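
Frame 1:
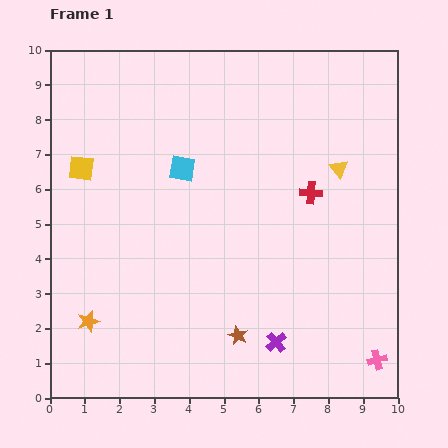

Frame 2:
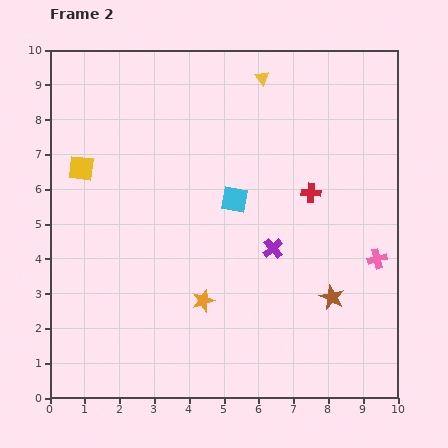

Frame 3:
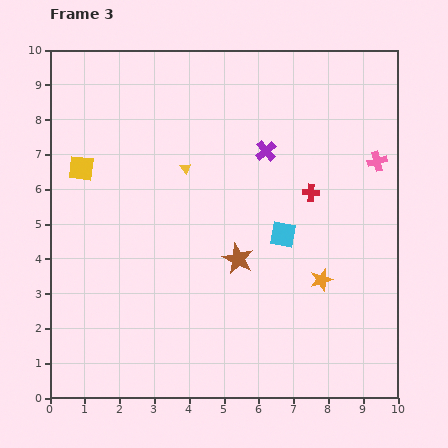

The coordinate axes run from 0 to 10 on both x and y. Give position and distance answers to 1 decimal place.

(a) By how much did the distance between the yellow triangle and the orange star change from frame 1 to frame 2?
-1.8

Distance in frame 1: 8.4. Distance in frame 2: 6.6.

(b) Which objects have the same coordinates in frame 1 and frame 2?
the yellow square, the red cross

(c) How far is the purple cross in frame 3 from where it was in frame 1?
5.5

The purple cross moved from (6.5, 1.6) to (6.2, 7.1), a distance of √(0.3² + 5.5²) ≈ 5.5.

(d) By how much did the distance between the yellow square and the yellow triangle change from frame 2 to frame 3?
-2.8

Distance in frame 2: 5.8. Distance in frame 3: 3.0.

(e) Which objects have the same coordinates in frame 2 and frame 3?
the yellow square, the red cross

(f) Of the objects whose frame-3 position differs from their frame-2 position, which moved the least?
the cyan square

(moved 1.7)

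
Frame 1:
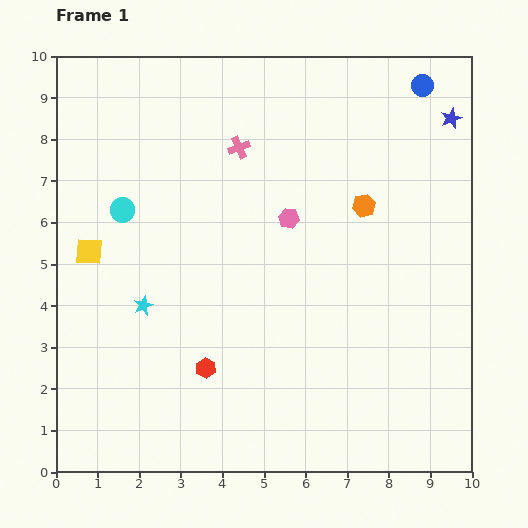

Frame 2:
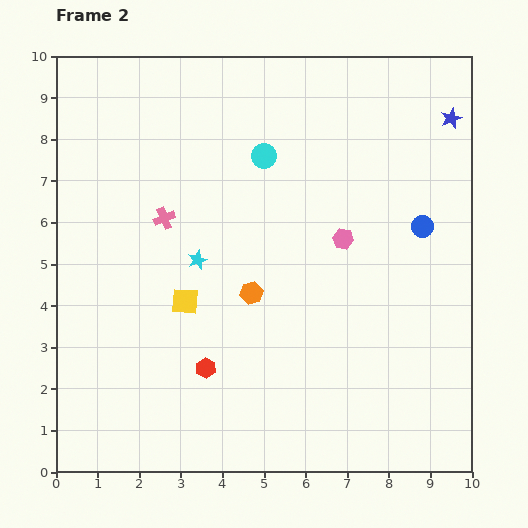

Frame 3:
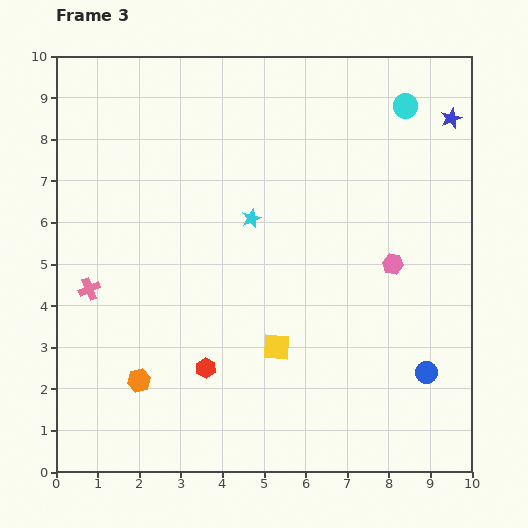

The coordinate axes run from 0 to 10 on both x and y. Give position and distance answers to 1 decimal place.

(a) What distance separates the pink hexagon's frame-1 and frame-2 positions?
1.4

The pink hexagon moved from (5.6, 6.1) to (6.9, 5.6), a distance of √(1.3² + 0.5²) ≈ 1.4.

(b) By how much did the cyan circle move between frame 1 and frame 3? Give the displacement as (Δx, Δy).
(6.8, 2.5)

The cyan circle was at (1.6, 6.3) in frame 1 and (8.4, 8.8) in frame 3.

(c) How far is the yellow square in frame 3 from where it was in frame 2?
2.5

The yellow square moved from (3.1, 4.1) to (5.3, 3.0), a distance of √(2.2² + 1.1²) ≈ 2.5.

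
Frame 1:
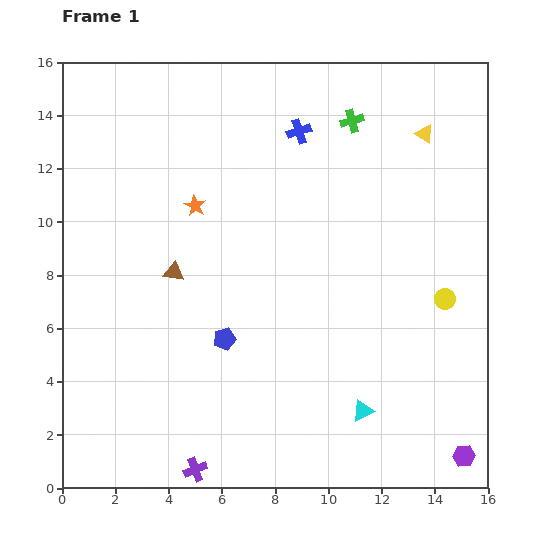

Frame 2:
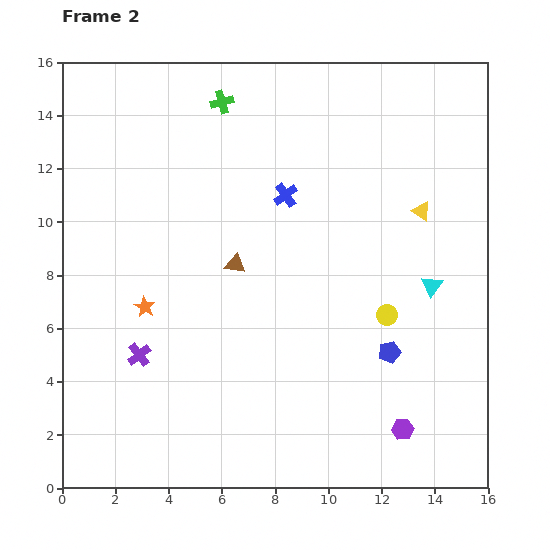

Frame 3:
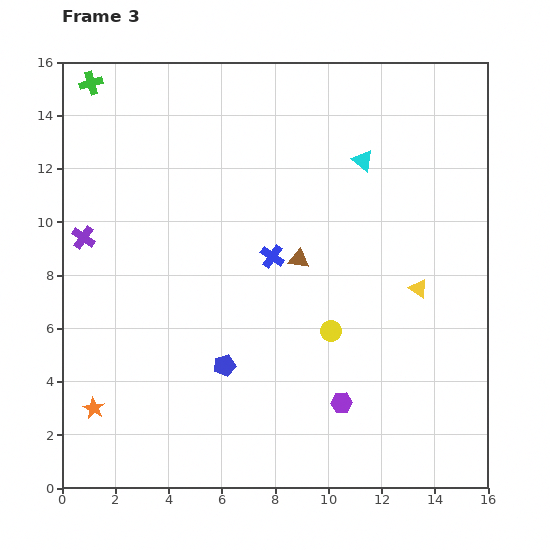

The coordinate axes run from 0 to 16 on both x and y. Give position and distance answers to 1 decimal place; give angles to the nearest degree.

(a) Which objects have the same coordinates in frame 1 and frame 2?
none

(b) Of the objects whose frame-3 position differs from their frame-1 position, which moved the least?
the blue pentagon

(moved 1.0)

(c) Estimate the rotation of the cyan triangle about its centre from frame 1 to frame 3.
54° counter-clockwise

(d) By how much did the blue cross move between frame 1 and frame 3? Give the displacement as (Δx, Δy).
(-1.0, -4.7)

The blue cross was at (8.9, 13.4) in frame 1 and (7.9, 8.7) in frame 3.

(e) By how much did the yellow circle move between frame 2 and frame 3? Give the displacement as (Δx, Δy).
(-2.1, -0.6)

The yellow circle was at (12.2, 6.5) in frame 2 and (10.1, 5.9) in frame 3.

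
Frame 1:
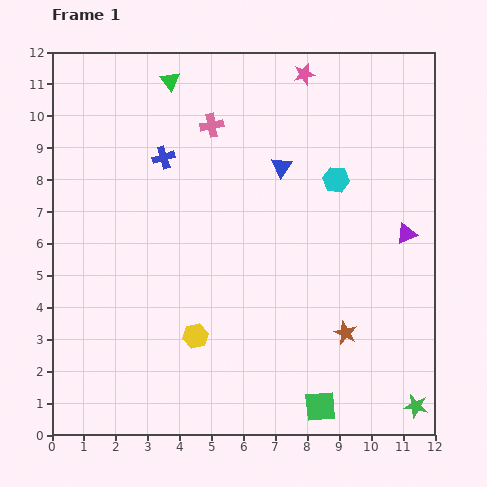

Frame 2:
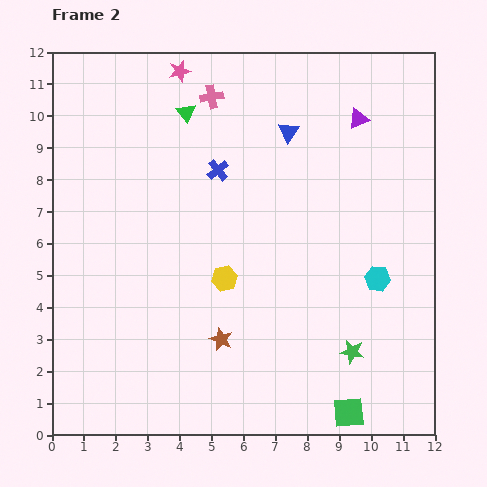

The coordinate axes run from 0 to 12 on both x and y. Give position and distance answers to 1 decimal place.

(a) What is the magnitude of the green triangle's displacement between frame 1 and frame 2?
1.1

The green triangle moved from (3.7, 11.1) to (4.2, 10.1), a distance of √(0.5² + 1.0²) ≈ 1.1.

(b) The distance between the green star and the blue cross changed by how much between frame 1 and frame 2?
-4.0

Distance in frame 1: 11.1. Distance in frame 2: 7.1.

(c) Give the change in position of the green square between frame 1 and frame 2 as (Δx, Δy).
(0.9, -0.2)

The green square was at (8.4, 0.9) in frame 1 and (9.3, 0.7) in frame 2.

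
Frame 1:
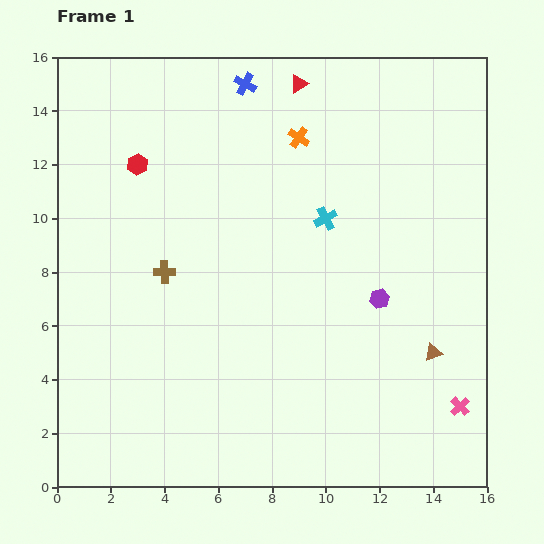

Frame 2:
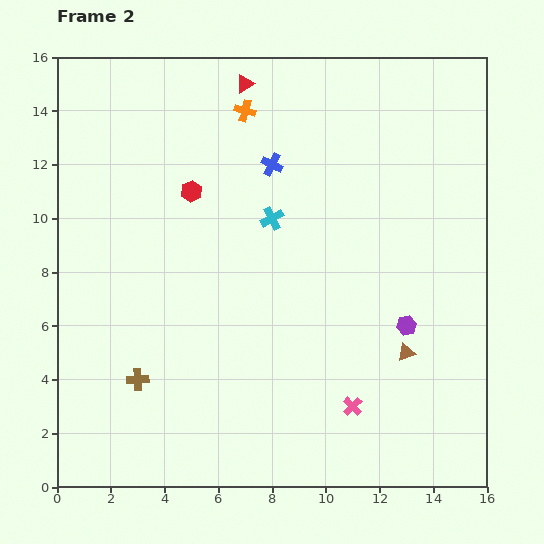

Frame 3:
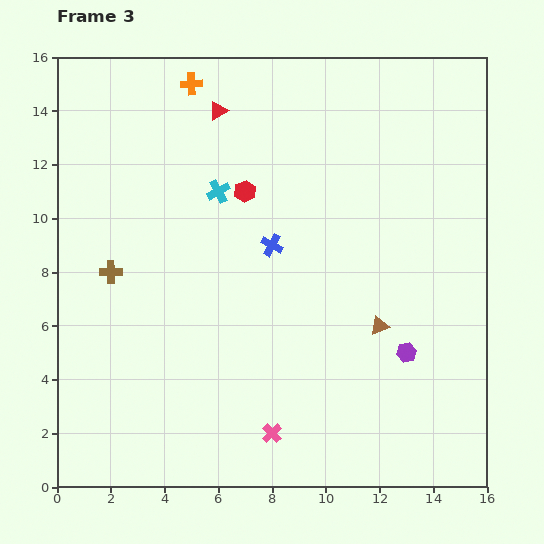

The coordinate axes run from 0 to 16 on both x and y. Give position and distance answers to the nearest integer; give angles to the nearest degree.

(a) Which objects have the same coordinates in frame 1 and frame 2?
none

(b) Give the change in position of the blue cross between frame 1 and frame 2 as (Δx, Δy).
(1, -3)

The blue cross was at (7, 15) in frame 1 and (8, 12) in frame 2.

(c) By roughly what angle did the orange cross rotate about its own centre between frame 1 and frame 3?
37° counter-clockwise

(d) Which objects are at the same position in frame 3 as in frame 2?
none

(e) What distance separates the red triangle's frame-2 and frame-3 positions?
1

The red triangle moved from (7, 15) to (6, 14), a distance of √(1² + 1²) ≈ 1.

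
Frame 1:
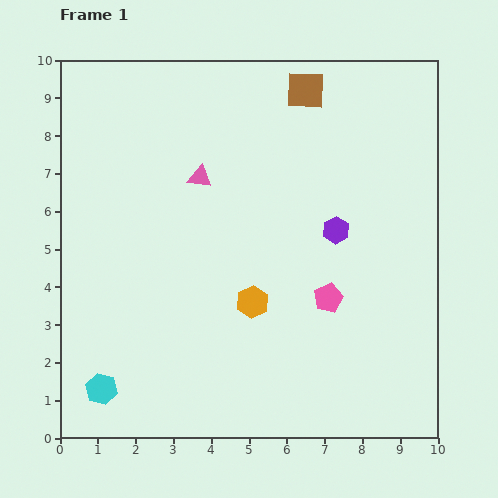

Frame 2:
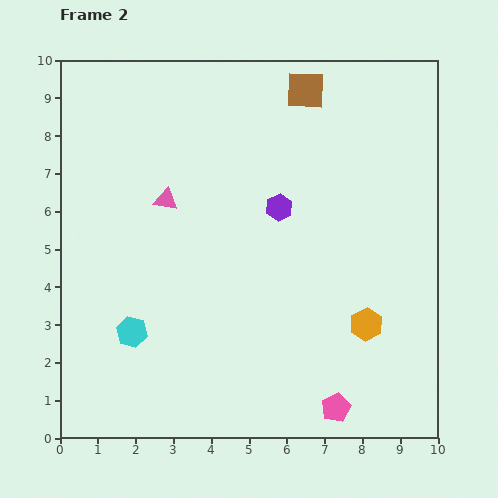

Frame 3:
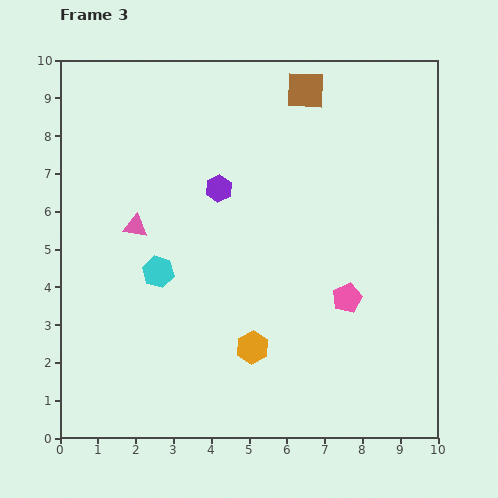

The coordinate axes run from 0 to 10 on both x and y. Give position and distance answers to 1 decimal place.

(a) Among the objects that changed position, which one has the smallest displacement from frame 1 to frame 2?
the pink triangle

(moved 1.1)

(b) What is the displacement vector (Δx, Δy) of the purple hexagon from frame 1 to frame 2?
(-1.5, 0.6)

The purple hexagon was at (7.3, 5.5) in frame 1 and (5.8, 6.1) in frame 2.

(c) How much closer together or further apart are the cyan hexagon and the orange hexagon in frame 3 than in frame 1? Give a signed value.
-1.4

Distance in frame 1: 4.6. Distance in frame 3: 3.2.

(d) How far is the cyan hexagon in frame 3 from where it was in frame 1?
3.4

The cyan hexagon moved from (1.1, 1.3) to (2.6, 4.4), a distance of √(1.5² + 3.1²) ≈ 3.4.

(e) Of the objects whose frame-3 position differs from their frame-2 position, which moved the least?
the pink triangle

(moved 1.1)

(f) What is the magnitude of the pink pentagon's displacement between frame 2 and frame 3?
2.9

The pink pentagon moved from (7.3, 0.8) to (7.6, 3.7), a distance of √(0.3² + 2.9²) ≈ 2.9.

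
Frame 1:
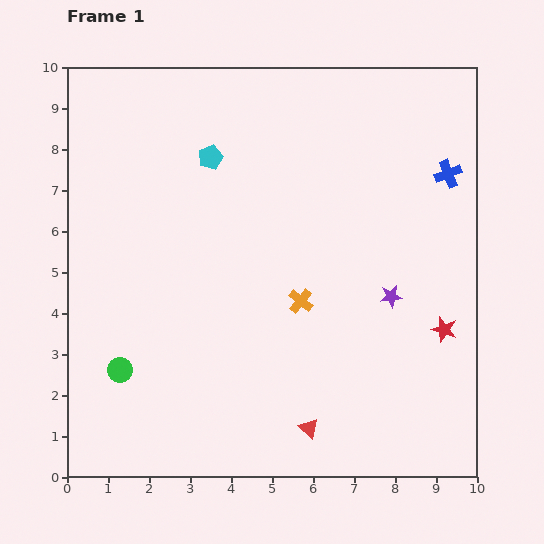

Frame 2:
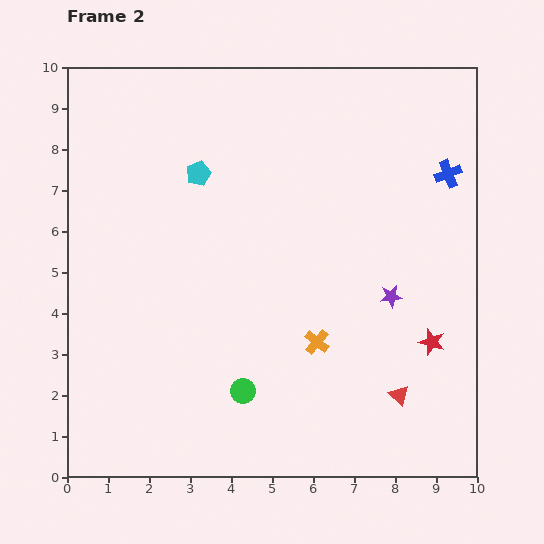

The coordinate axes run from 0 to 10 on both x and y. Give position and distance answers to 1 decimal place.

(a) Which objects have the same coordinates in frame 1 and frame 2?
the blue cross, the purple star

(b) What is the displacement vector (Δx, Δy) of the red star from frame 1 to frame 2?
(-0.3, -0.3)

The red star was at (9.2, 3.6) in frame 1 and (8.9, 3.3) in frame 2.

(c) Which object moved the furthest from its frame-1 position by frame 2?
the green circle

(moved 3.0; next 2.3)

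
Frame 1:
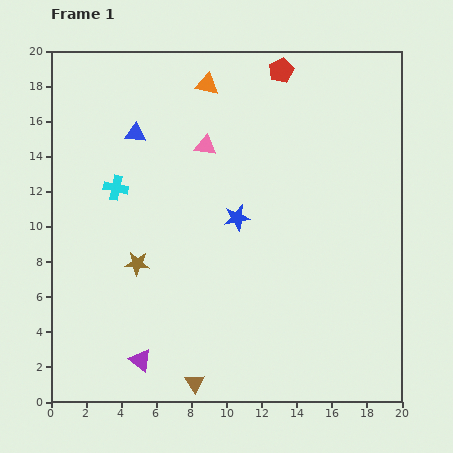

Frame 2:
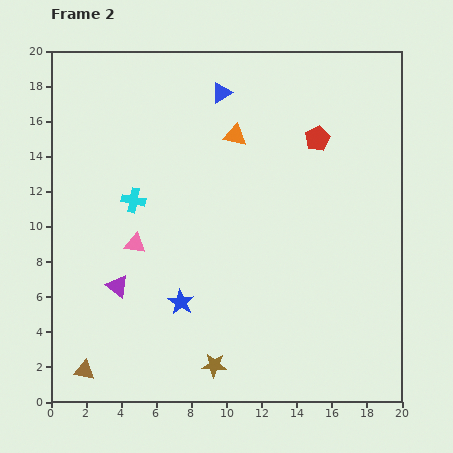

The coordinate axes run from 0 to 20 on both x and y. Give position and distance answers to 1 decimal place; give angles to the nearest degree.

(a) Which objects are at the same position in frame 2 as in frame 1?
none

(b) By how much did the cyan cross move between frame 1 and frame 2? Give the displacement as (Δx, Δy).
(1.0, -0.7)

The cyan cross was at (3.7, 12.2) in frame 1 and (4.7, 11.5) in frame 2.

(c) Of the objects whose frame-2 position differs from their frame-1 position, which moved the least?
the cyan cross

(moved 1.2)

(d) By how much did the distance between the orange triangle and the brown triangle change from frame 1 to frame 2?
-1.1

Distance in frame 1: 17.0. Distance in frame 2: 15.9.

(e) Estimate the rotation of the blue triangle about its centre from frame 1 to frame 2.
35° counter-clockwise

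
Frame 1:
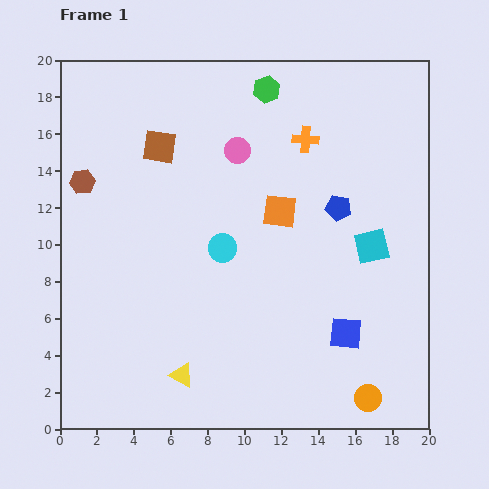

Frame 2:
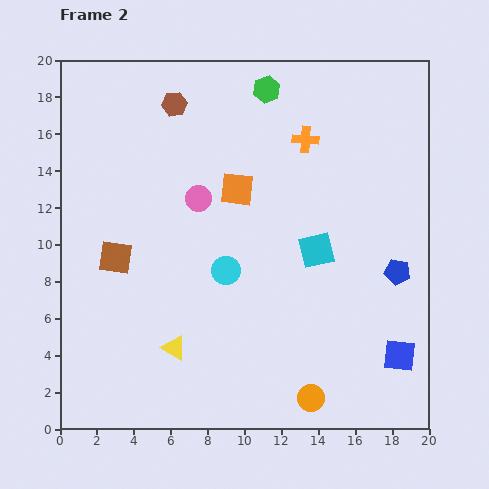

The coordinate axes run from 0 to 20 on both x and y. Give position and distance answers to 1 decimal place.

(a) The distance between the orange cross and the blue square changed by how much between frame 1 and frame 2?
+2.1

Distance in frame 1: 10.7. Distance in frame 2: 12.8.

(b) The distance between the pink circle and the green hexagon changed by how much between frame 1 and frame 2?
+3.3

Distance in frame 1: 3.7. Distance in frame 2: 7.0.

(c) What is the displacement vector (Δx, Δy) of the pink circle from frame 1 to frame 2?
(-2.1, -2.6)

The pink circle was at (9.6, 15.1) in frame 1 and (7.5, 12.5) in frame 2.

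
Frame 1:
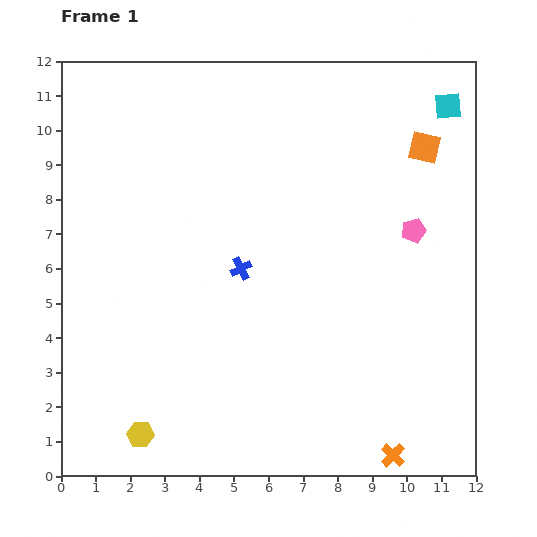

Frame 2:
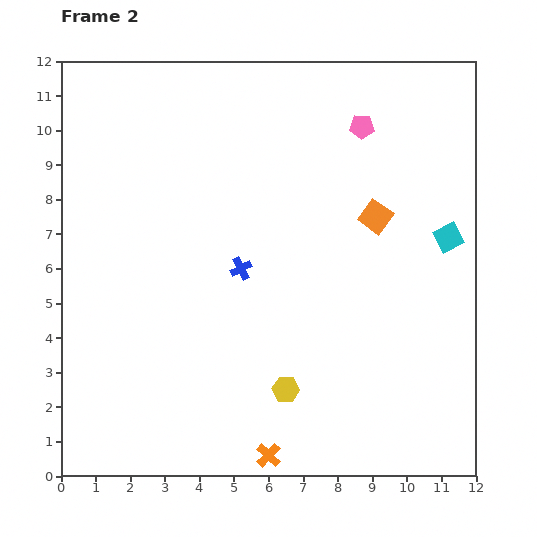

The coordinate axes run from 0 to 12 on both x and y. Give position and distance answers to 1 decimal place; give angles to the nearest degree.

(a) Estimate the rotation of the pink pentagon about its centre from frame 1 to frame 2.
18° clockwise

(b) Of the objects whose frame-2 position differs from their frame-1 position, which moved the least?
the orange square

(moved 2.4)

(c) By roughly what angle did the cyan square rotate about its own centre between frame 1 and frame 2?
23° counter-clockwise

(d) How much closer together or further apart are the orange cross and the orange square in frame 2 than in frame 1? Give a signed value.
-1.3

Distance in frame 1: 8.9. Distance in frame 2: 7.6.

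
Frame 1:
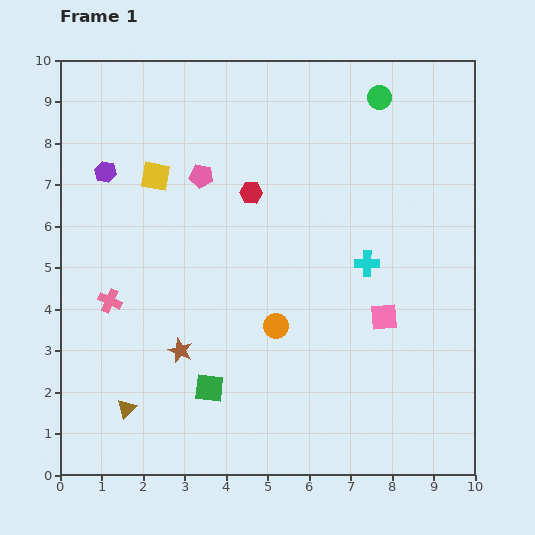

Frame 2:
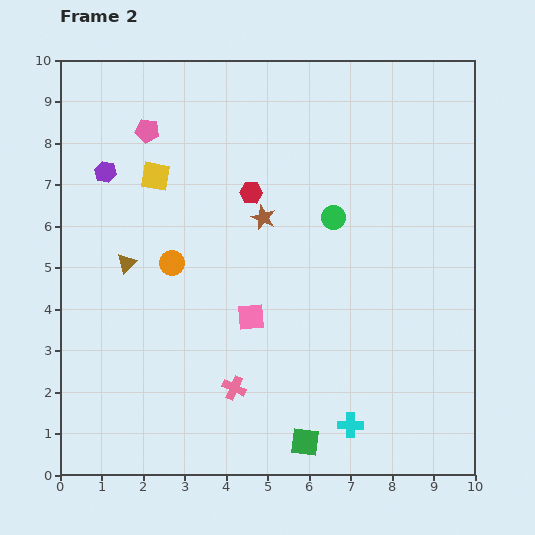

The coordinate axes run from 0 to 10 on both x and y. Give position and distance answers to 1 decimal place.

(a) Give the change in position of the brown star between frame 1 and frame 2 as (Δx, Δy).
(2.0, 3.2)

The brown star was at (2.9, 3.0) in frame 1 and (4.9, 6.2) in frame 2.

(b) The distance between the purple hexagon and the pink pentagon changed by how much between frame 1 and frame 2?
-0.9

Distance in frame 1: 2.3. Distance in frame 2: 1.4.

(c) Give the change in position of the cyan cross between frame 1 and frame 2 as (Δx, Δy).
(-0.4, -3.9)

The cyan cross was at (7.4, 5.1) in frame 1 and (7.0, 1.2) in frame 2.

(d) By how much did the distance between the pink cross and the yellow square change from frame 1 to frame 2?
+2.2

Distance in frame 1: 3.2. Distance in frame 2: 5.4.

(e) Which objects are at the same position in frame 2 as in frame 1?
the yellow square, the red hexagon, the purple hexagon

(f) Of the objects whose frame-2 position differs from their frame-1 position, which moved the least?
the pink pentagon

(moved 1.7)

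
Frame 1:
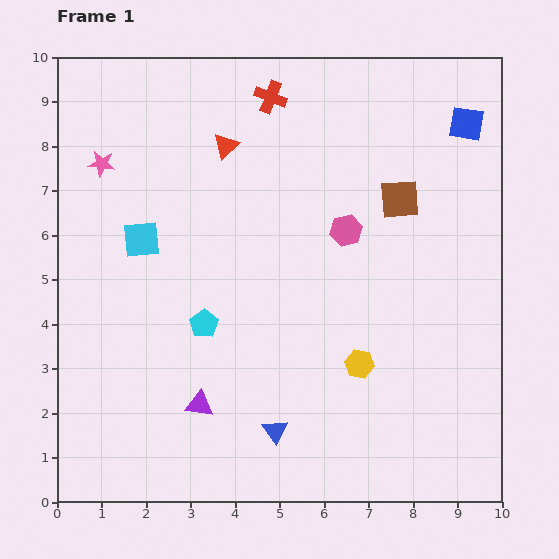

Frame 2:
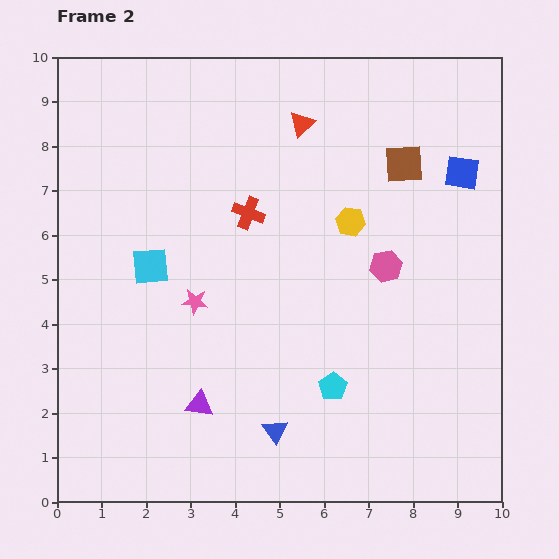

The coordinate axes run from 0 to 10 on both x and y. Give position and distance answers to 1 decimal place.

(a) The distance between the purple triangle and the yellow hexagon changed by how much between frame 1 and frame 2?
+1.6

Distance in frame 1: 3.7. Distance in frame 2: 5.3.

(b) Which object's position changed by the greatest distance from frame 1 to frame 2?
the pink star

(moved 3.7; next 3.2)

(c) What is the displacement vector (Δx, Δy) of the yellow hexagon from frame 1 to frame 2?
(-0.2, 3.2)

The yellow hexagon was at (6.8, 3.1) in frame 1 and (6.6, 6.3) in frame 2.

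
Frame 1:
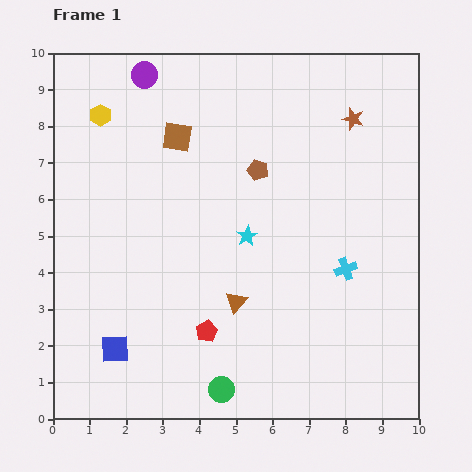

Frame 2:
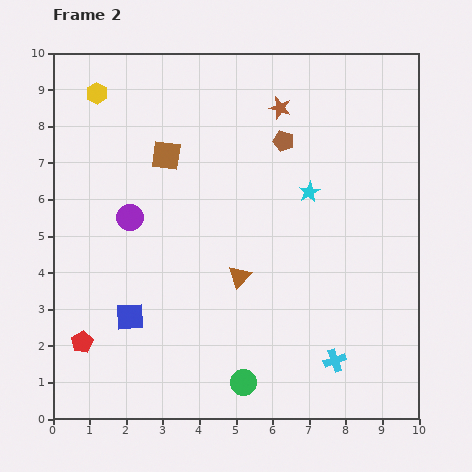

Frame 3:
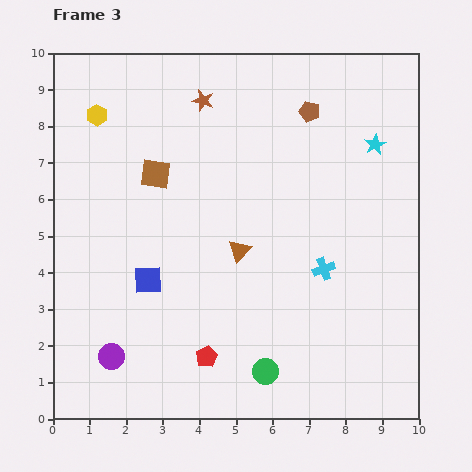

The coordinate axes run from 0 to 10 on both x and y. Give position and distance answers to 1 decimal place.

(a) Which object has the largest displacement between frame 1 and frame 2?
the purple circle

(moved 3.9; next 3.4)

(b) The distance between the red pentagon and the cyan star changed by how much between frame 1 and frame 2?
+4.6

Distance in frame 1: 2.8. Distance in frame 2: 7.4.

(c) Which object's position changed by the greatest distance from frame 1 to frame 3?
the purple circle

(moved 7.8; next 4.3)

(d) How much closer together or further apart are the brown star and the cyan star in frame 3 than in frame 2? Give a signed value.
+2.5

Distance in frame 2: 2.4. Distance in frame 3: 4.9.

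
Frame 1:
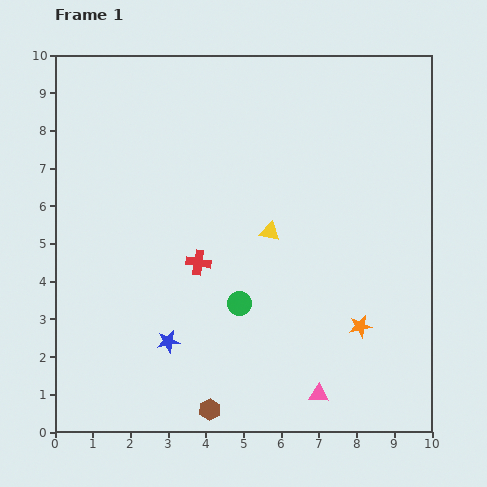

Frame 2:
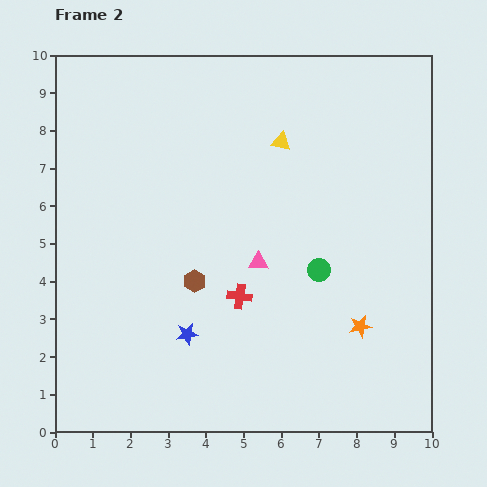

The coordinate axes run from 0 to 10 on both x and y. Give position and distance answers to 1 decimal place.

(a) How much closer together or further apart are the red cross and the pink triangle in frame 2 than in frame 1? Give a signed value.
-3.7

Distance in frame 1: 4.7. Distance in frame 2: 1.0.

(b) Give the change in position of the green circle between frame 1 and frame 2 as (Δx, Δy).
(2.1, 0.9)

The green circle was at (4.9, 3.4) in frame 1 and (7.0, 4.3) in frame 2.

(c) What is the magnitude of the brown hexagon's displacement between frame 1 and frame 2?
3.4

The brown hexagon moved from (4.1, 0.6) to (3.7, 4.0), a distance of √(0.4² + 3.4²) ≈ 3.4.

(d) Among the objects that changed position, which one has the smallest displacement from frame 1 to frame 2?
the blue star

(moved 0.5)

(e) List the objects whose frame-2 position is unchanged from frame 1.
the orange star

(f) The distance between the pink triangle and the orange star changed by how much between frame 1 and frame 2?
+1.1

Distance in frame 1: 2.1. Distance in frame 2: 3.2.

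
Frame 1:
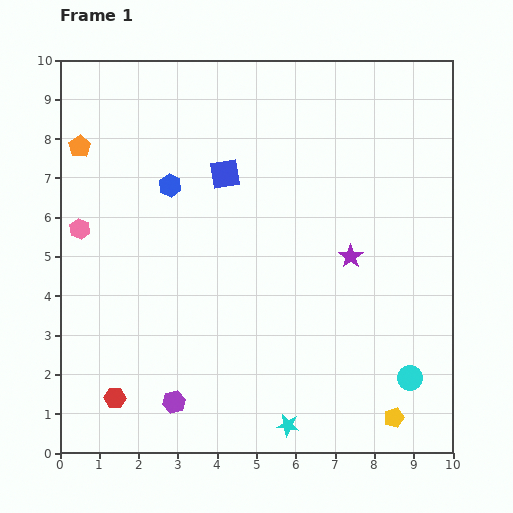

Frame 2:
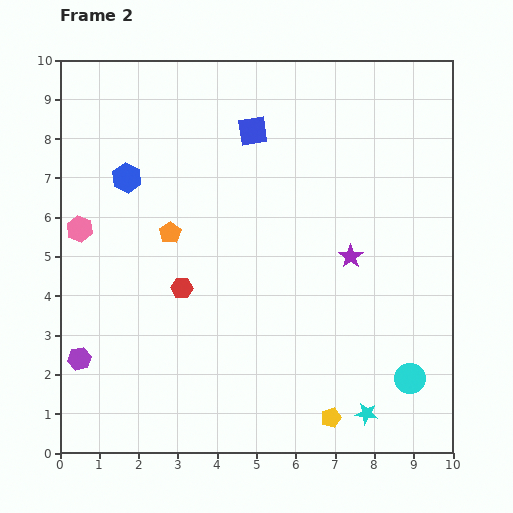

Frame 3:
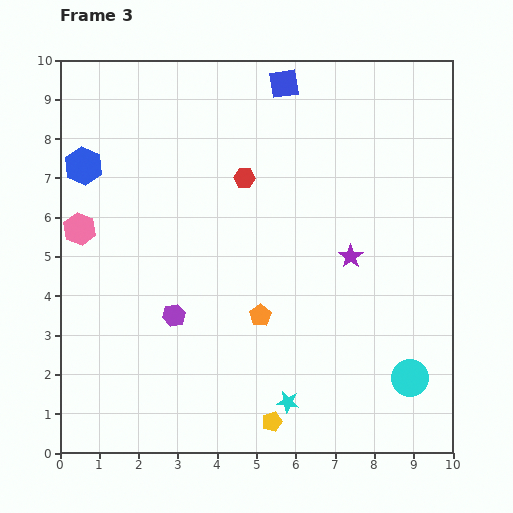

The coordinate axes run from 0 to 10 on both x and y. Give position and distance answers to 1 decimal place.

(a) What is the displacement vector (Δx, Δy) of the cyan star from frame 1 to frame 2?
(2.0, 0.3)

The cyan star was at (5.8, 0.7) in frame 1 and (7.8, 1.0) in frame 2.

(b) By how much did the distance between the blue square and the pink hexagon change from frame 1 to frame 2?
+1.1

Distance in frame 1: 4.0. Distance in frame 2: 5.1.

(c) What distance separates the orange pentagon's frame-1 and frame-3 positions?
6.3

The orange pentagon moved from (0.5, 7.8) to (5.1, 3.5), a distance of √(4.6² + 4.3²) ≈ 6.3.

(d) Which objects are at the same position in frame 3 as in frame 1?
the purple star, the pink hexagon, the cyan circle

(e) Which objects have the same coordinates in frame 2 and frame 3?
the purple star, the pink hexagon, the cyan circle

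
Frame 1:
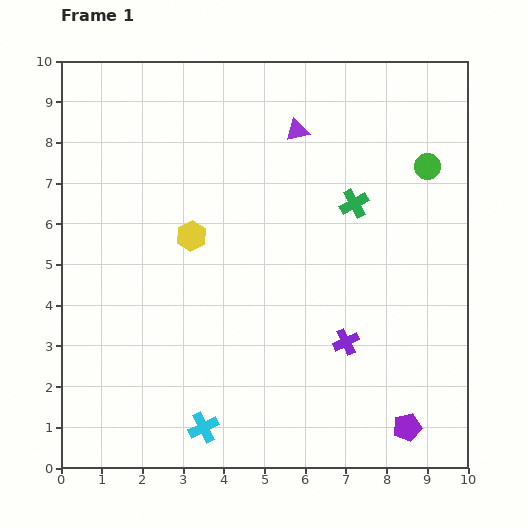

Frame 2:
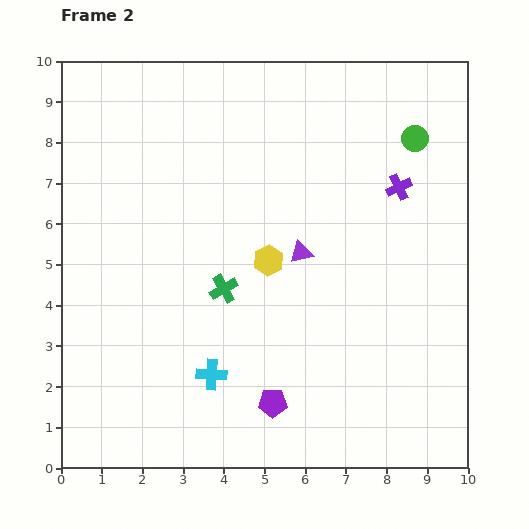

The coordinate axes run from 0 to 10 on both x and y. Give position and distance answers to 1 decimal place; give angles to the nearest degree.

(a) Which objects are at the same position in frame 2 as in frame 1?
none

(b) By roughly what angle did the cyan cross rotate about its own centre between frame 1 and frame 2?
30° clockwise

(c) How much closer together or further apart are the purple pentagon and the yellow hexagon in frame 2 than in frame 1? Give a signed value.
-3.6

Distance in frame 1: 7.1. Distance in frame 2: 3.5.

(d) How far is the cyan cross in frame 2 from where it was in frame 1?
1.3

The cyan cross moved from (3.5, 1.0) to (3.7, 2.3), a distance of √(0.2² + 1.3²) ≈ 1.3.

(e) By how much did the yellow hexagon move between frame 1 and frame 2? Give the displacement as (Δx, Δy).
(1.9, -0.6)

The yellow hexagon was at (3.2, 5.7) in frame 1 and (5.1, 5.1) in frame 2.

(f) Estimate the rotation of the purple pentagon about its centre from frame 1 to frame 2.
15° clockwise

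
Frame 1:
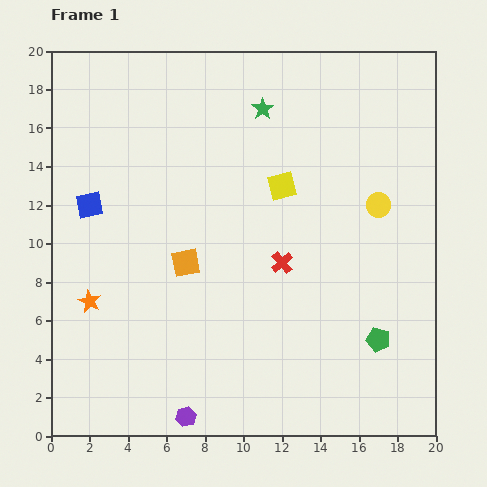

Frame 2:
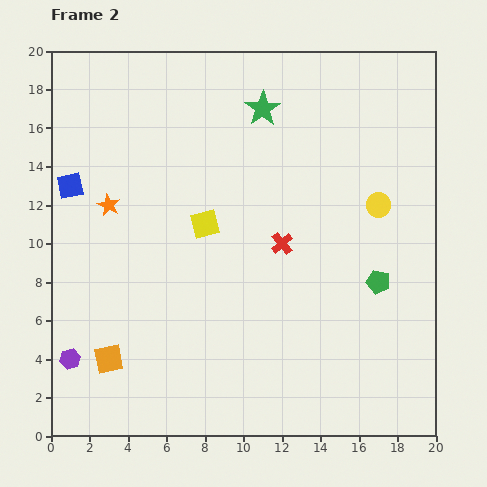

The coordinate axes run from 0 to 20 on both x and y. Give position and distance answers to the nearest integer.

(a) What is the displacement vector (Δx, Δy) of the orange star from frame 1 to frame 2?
(1, 5)

The orange star was at (2, 7) in frame 1 and (3, 12) in frame 2.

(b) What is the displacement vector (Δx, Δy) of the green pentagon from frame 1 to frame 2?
(0, 3)

The green pentagon was at (17, 5) in frame 1 and (17, 8) in frame 2.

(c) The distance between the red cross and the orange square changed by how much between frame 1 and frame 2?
+6

Distance in frame 1: 5. Distance in frame 2: 11.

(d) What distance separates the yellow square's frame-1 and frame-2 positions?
4

The yellow square moved from (12, 13) to (8, 11), a distance of √(4² + 2²) ≈ 4.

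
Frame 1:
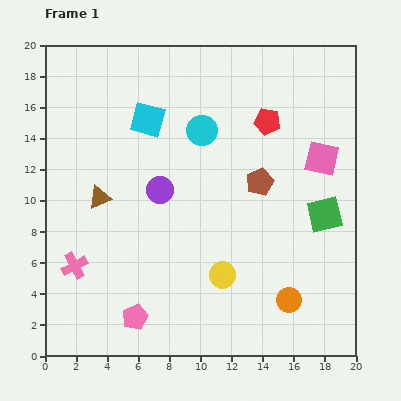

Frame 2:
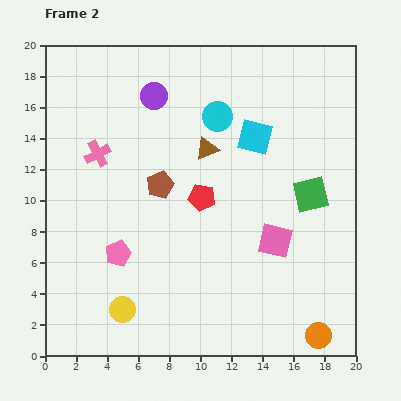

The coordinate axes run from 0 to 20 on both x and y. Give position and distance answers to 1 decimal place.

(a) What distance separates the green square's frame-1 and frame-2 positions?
1.6

The green square moved from (18.0, 9.1) to (17.1, 10.4), a distance of √(0.9² + 1.3²) ≈ 1.6.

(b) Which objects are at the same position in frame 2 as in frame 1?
none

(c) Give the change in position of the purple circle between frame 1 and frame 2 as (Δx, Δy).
(-0.4, 6.0)

The purple circle was at (7.4, 10.7) in frame 1 and (7.0, 16.7) in frame 2.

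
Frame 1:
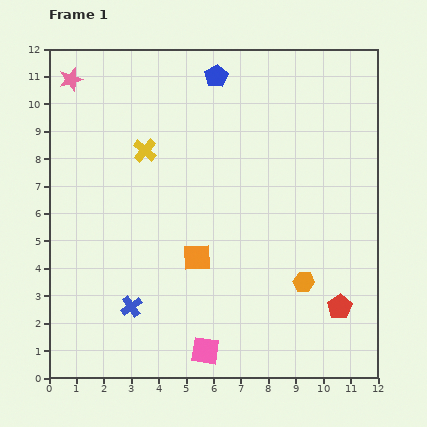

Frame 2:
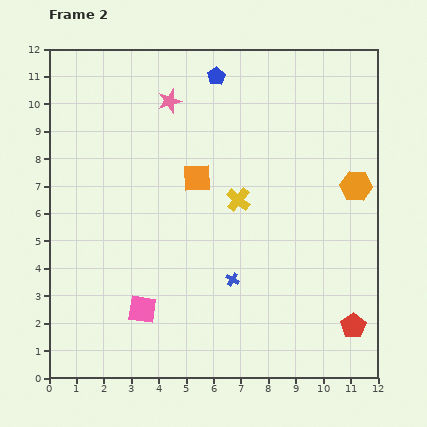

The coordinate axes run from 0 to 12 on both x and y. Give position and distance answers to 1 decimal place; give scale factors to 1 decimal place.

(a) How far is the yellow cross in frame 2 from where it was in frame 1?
3.8

The yellow cross moved from (3.5, 8.3) to (6.9, 6.5), a distance of √(3.4² + 1.8²) ≈ 3.8.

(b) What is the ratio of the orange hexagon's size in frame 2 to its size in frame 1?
1.5×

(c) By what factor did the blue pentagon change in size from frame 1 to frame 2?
0.8×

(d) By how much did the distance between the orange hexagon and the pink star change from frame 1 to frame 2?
-3.8

Distance in frame 1: 11.3. Distance in frame 2: 7.5.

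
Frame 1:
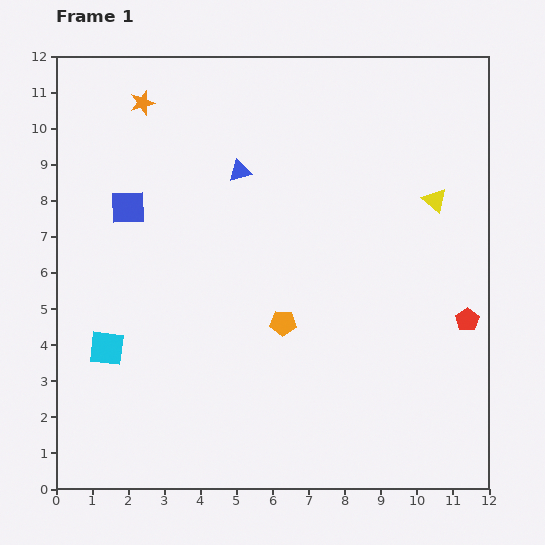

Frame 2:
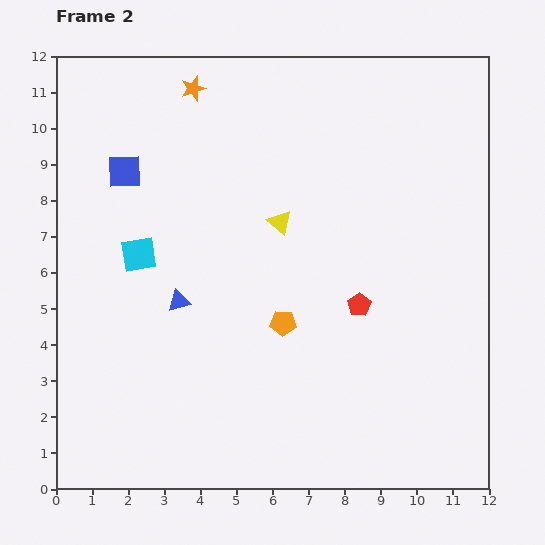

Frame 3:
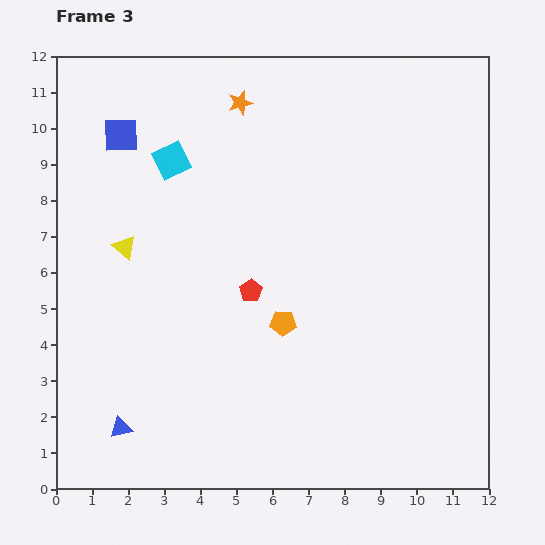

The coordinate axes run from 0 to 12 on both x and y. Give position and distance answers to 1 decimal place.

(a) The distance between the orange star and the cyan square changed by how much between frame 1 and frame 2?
-2.1

Distance in frame 1: 6.9. Distance in frame 2: 4.8.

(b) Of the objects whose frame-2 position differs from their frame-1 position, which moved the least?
the blue square

(moved 1.0)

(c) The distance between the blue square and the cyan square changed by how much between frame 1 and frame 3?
-2.3

Distance in frame 1: 3.9. Distance in frame 3: 1.6.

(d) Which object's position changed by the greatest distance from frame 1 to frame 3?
the yellow triangle

(moved 8.7; next 7.8)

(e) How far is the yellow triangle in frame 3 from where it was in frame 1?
8.7

The yellow triangle moved from (10.5, 8.0) to (1.9, 6.7), a distance of √(8.6² + 1.3²) ≈ 8.7.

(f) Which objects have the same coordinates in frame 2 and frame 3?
the orange pentagon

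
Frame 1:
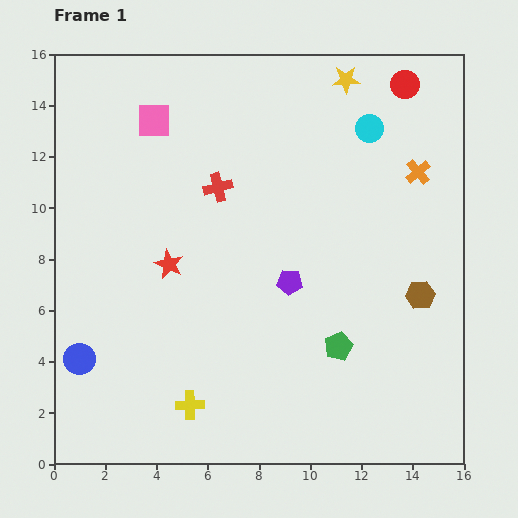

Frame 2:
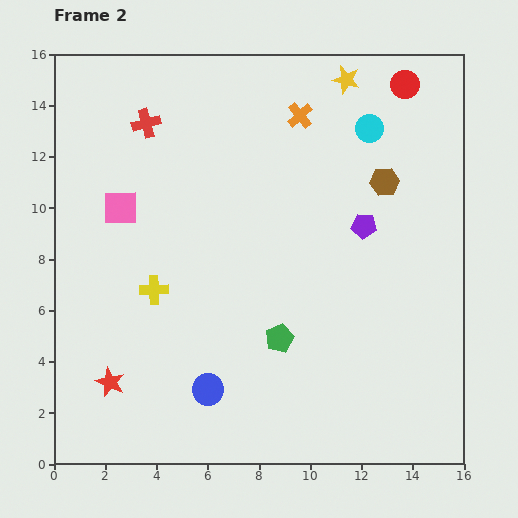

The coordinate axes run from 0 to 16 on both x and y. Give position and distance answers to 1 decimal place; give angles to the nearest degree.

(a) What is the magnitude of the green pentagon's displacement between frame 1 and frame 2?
2.3

The green pentagon moved from (11.1, 4.6) to (8.8, 4.9), a distance of √(2.3² + 0.3²) ≈ 2.3.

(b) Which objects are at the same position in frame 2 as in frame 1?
the yellow star, the red circle, the cyan circle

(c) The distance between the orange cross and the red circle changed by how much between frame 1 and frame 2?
+0.9

Distance in frame 1: 3.4. Distance in frame 2: 4.3.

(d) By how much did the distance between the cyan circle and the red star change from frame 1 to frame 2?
+4.7

Distance in frame 1: 9.4. Distance in frame 2: 14.1.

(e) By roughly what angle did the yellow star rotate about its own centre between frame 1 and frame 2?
17° clockwise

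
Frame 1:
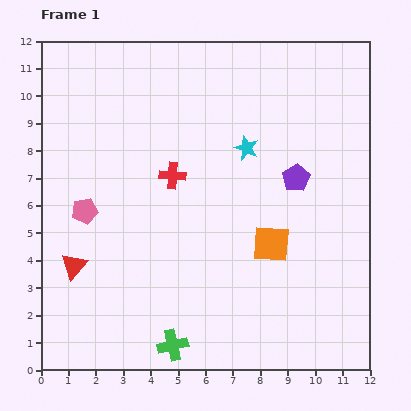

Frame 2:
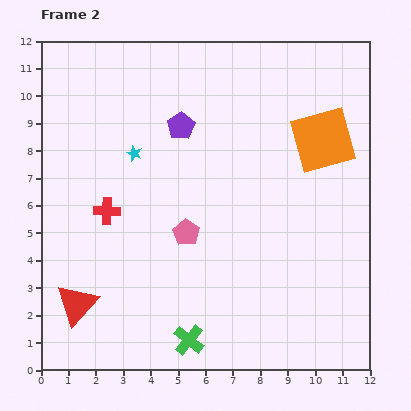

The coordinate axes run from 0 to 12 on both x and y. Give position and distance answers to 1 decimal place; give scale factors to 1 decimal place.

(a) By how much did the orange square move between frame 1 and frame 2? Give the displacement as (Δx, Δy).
(1.9, 3.8)

The orange square was at (8.4, 4.6) in frame 1 and (10.3, 8.4) in frame 2.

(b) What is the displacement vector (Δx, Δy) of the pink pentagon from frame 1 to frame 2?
(3.7, -0.8)

The pink pentagon was at (1.6, 5.8) in frame 1 and (5.3, 5.0) in frame 2.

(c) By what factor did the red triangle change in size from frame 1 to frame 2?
1.6×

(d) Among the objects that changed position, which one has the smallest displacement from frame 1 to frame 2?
the green cross

(moved 0.6)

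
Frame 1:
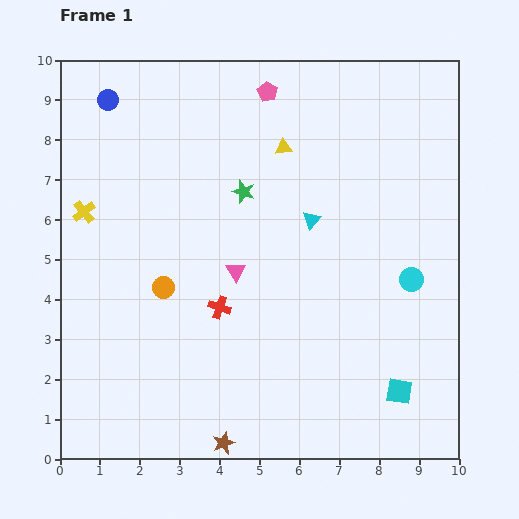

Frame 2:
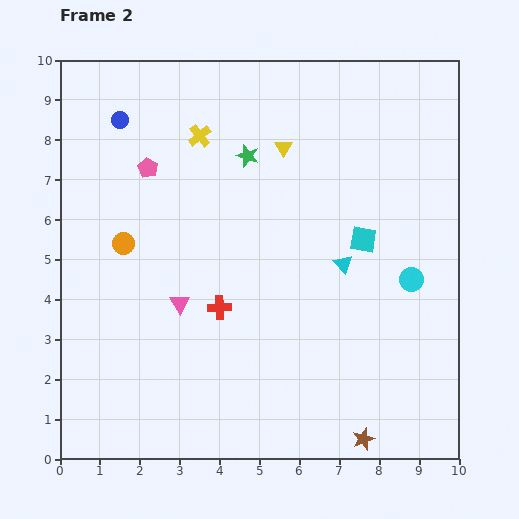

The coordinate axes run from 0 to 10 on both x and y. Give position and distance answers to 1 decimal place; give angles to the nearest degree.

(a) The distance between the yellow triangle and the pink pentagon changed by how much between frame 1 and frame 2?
+1.9

Distance in frame 1: 1.5. Distance in frame 2: 3.4.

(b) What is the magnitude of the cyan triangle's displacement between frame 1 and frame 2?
1.4

The cyan triangle moved from (6.3, 6.0) to (7.1, 4.9), a distance of √(0.8² + 1.1²) ≈ 1.4.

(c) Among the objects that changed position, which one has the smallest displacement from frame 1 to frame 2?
the blue circle

(moved 0.6)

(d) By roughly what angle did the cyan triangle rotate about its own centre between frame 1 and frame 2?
24° counter-clockwise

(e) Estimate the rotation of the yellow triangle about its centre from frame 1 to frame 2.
53° counter-clockwise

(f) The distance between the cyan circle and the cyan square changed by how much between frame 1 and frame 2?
-1.2

Distance in frame 1: 2.8. Distance in frame 2: 1.6.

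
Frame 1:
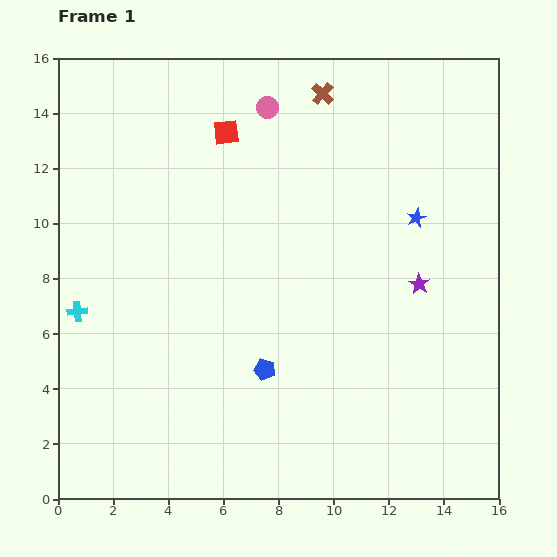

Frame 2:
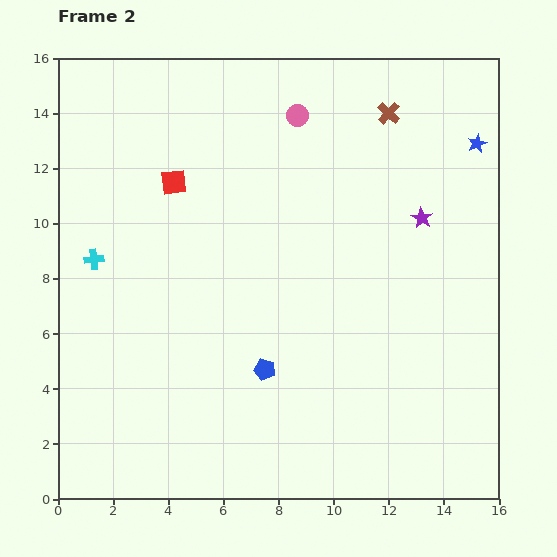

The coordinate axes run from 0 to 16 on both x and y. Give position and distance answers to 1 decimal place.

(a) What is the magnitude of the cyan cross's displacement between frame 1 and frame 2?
2.0

The cyan cross moved from (0.7, 6.8) to (1.3, 8.7), a distance of √(0.6² + 1.9²) ≈ 2.0.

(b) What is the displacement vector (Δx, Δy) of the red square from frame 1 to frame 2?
(-1.9, -1.8)

The red square was at (6.1, 13.3) in frame 1 and (4.2, 11.5) in frame 2.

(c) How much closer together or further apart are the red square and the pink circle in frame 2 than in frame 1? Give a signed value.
+3.4

Distance in frame 1: 1.7. Distance in frame 2: 5.1.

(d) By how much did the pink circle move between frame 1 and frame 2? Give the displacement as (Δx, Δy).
(1.1, -0.3)

The pink circle was at (7.6, 14.2) in frame 1 and (8.7, 13.9) in frame 2.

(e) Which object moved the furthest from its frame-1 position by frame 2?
the blue star

(moved 3.5; next 2.6)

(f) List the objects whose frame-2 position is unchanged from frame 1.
the blue pentagon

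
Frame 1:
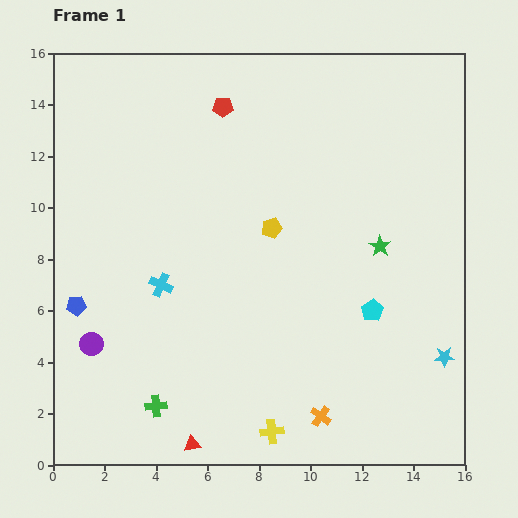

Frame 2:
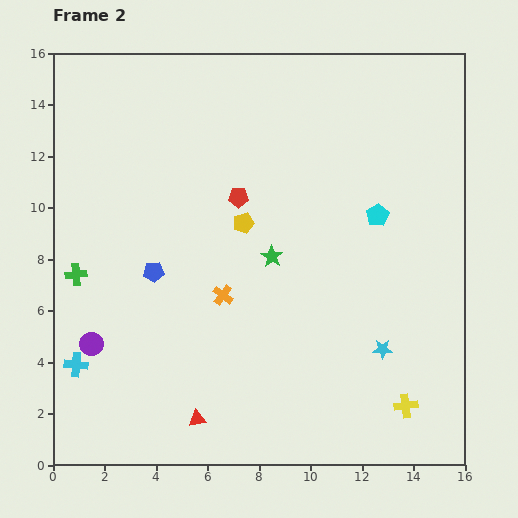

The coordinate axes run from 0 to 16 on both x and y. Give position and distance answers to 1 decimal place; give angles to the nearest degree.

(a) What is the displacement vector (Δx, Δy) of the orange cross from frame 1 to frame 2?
(-3.8, 4.7)

The orange cross was at (10.4, 1.9) in frame 1 and (6.6, 6.6) in frame 2.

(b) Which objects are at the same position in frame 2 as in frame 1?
the purple circle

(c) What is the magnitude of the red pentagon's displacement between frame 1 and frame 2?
3.6

The red pentagon moved from (6.6, 13.9) to (7.2, 10.4), a distance of √(0.6² + 3.5²) ≈ 3.6.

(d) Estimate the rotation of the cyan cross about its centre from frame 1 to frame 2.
19° counter-clockwise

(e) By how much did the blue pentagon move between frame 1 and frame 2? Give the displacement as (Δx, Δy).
(3.0, 1.3)

The blue pentagon was at (0.9, 6.2) in frame 1 and (3.9, 7.5) in frame 2.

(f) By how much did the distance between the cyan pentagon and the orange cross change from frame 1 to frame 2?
+2.2

Distance in frame 1: 4.6. Distance in frame 2: 6.8.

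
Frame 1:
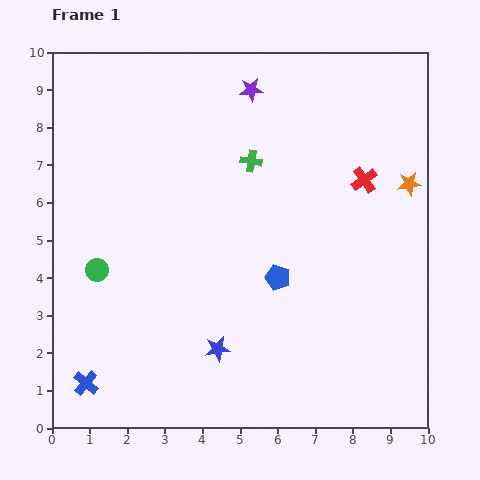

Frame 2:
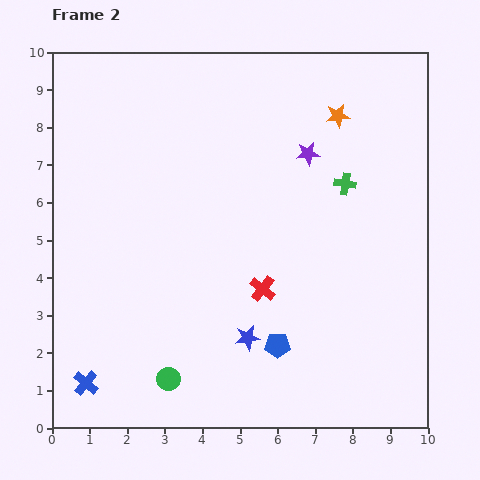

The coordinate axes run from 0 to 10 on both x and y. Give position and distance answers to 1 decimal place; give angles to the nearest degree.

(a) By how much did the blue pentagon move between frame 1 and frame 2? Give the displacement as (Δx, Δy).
(0.0, -1.8)

The blue pentagon was at (6.0, 4.0) in frame 1 and (6.0, 2.2) in frame 2.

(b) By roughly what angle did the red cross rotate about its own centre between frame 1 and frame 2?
17° counter-clockwise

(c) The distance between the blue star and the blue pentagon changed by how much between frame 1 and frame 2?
-1.7

Distance in frame 1: 2.5. Distance in frame 2: 0.8.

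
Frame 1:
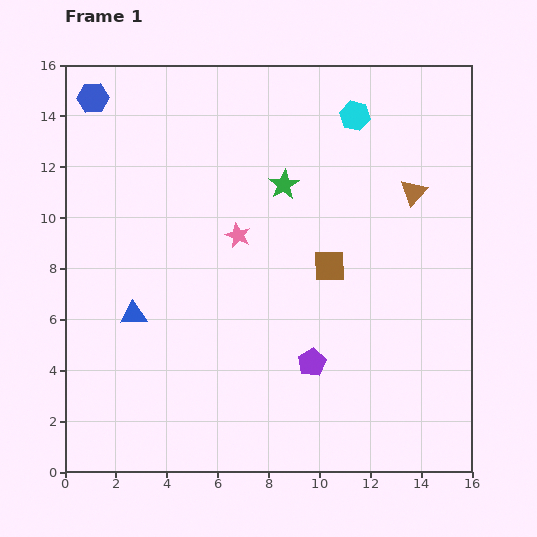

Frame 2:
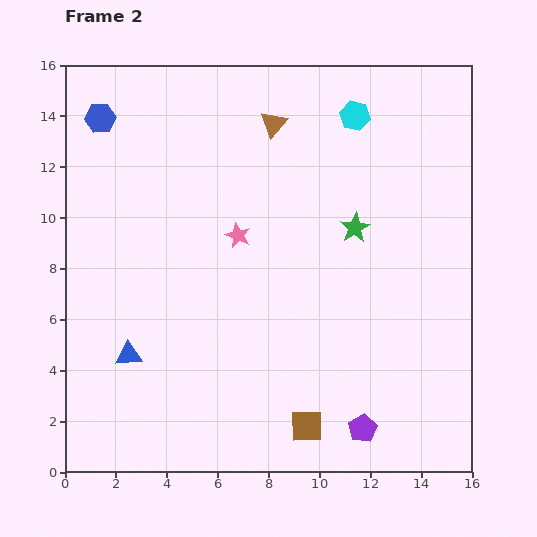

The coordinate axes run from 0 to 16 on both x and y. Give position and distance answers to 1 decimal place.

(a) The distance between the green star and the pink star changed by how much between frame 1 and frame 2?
+1.9

Distance in frame 1: 2.7. Distance in frame 2: 4.6.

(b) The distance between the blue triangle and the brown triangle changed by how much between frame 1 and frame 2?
-1.3

Distance in frame 1: 12.0. Distance in frame 2: 10.7.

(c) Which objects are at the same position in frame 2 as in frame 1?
the cyan hexagon, the pink star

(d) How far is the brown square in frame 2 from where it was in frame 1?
6.4

The brown square moved from (10.4, 8.1) to (9.5, 1.8), a distance of √(0.9² + 6.3²) ≈ 6.4.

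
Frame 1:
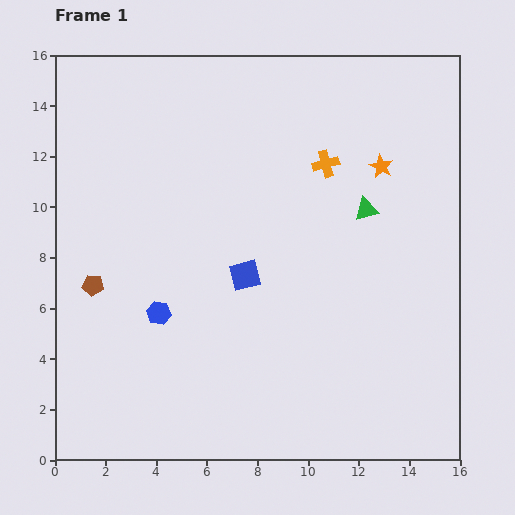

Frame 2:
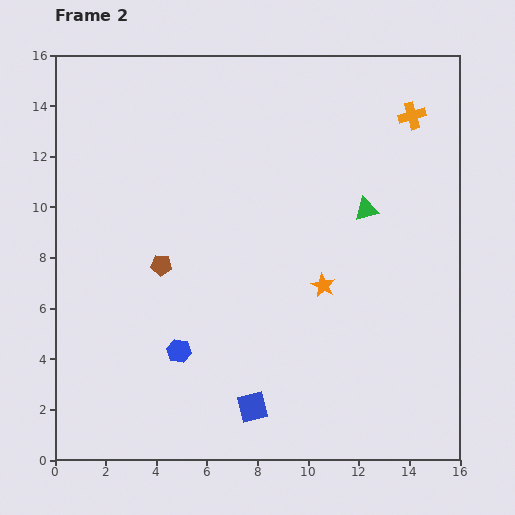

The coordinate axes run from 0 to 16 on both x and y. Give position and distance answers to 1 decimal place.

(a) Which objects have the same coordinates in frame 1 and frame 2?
the green triangle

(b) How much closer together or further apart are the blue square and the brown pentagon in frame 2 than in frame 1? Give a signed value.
+0.7

Distance in frame 1: 6.0. Distance in frame 2: 6.7.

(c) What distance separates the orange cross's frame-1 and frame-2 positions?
3.9

The orange cross moved from (10.7, 11.7) to (14.1, 13.6), a distance of √(3.4² + 1.9²) ≈ 3.9.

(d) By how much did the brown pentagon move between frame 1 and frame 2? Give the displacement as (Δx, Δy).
(2.7, 0.8)

The brown pentagon was at (1.5, 6.9) in frame 1 and (4.2, 7.7) in frame 2.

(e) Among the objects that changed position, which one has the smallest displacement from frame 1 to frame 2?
the blue hexagon

(moved 1.7)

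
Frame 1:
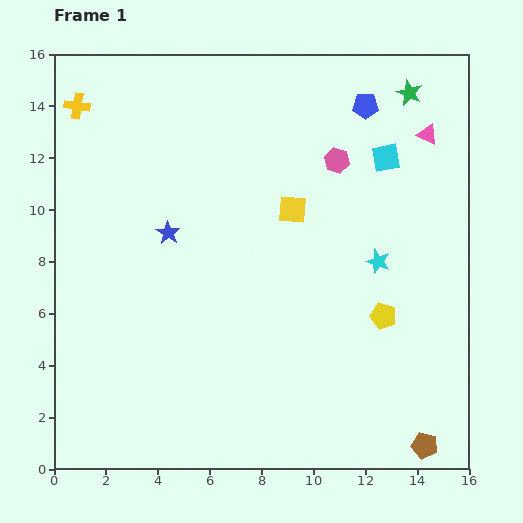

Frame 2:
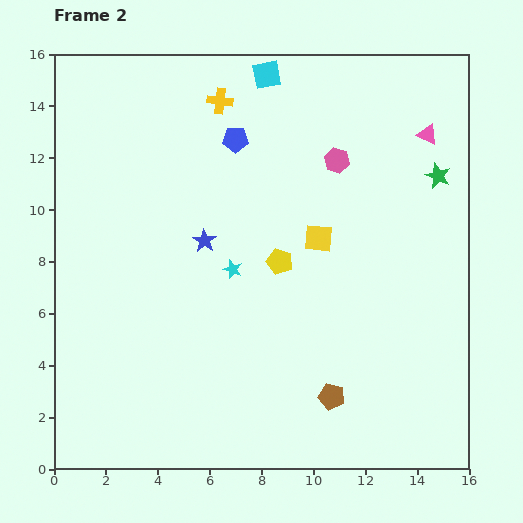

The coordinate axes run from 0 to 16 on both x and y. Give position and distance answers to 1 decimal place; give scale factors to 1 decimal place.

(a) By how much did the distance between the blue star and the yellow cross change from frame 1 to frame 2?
-0.6

Distance in frame 1: 6.0. Distance in frame 2: 5.4.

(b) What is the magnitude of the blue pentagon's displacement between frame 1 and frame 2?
5.2

The blue pentagon moved from (12.0, 14.0) to (7.0, 12.7), a distance of √(5.0² + 1.3²) ≈ 5.2.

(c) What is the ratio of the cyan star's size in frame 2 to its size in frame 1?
0.8×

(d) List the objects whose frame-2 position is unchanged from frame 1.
the pink hexagon, the pink triangle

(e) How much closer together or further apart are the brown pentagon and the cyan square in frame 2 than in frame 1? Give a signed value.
+1.4

Distance in frame 1: 11.2. Distance in frame 2: 12.6.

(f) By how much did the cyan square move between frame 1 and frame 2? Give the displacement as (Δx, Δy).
(-4.6, 3.2)

The cyan square was at (12.8, 12.0) in frame 1 and (8.2, 15.2) in frame 2.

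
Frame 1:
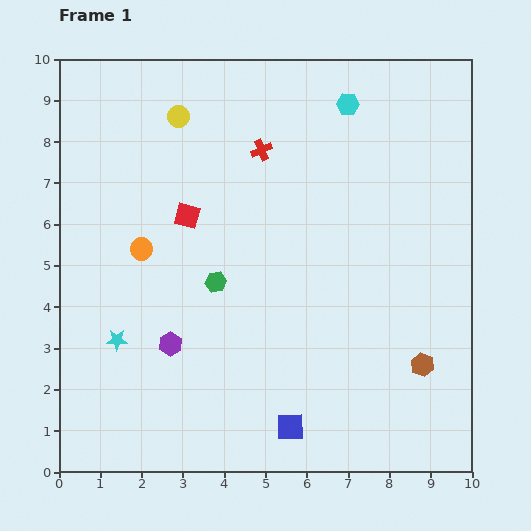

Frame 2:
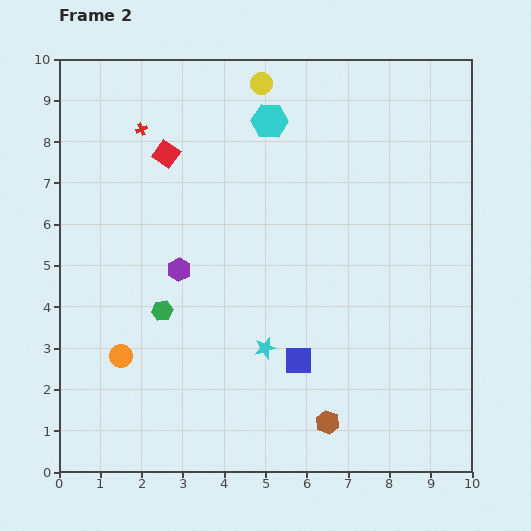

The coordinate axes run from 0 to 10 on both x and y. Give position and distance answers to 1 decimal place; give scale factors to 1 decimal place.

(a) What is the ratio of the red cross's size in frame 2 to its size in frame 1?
0.6×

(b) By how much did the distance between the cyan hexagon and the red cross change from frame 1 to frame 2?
+0.7

Distance in frame 1: 2.4. Distance in frame 2: 3.1.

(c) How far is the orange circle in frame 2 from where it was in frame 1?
2.6

The orange circle moved from (2.0, 5.4) to (1.5, 2.8), a distance of √(0.5² + 2.6²) ≈ 2.6.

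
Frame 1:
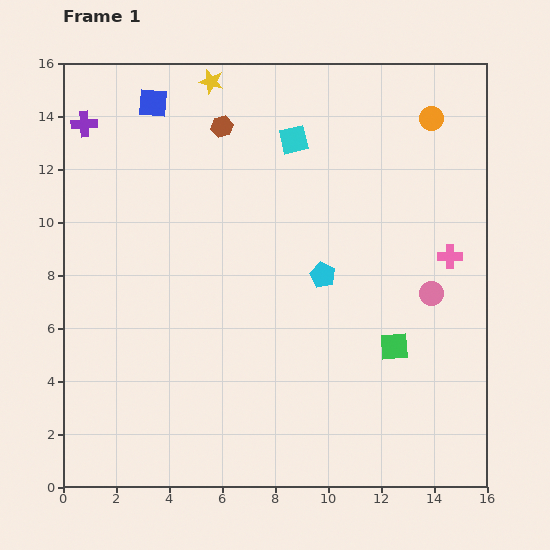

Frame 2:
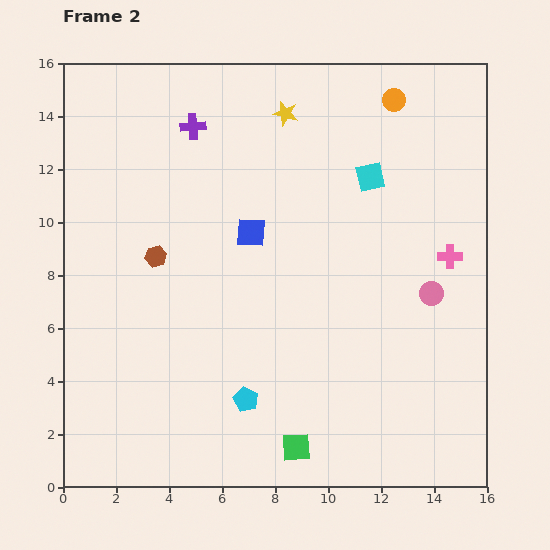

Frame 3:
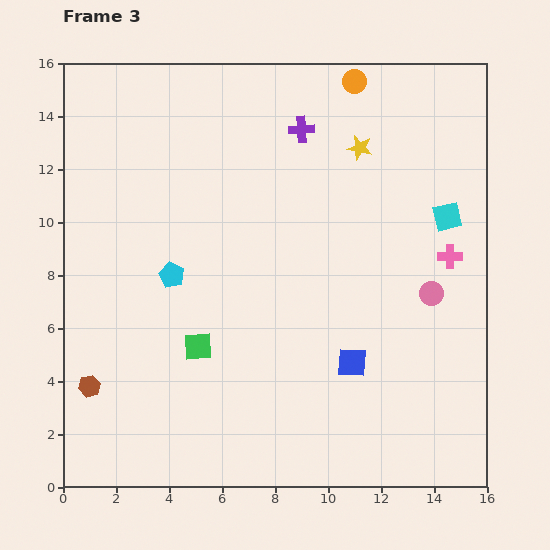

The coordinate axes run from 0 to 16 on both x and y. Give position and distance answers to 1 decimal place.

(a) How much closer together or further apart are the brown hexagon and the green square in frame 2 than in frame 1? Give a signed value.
-1.6

Distance in frame 1: 10.5. Distance in frame 2: 8.9.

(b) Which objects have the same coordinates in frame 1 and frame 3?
the pink cross, the pink circle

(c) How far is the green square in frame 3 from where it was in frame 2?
5.3

The green square moved from (8.8, 1.5) to (5.1, 5.3), a distance of √(3.7² + 3.8²) ≈ 5.3.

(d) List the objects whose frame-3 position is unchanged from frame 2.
the pink cross, the pink circle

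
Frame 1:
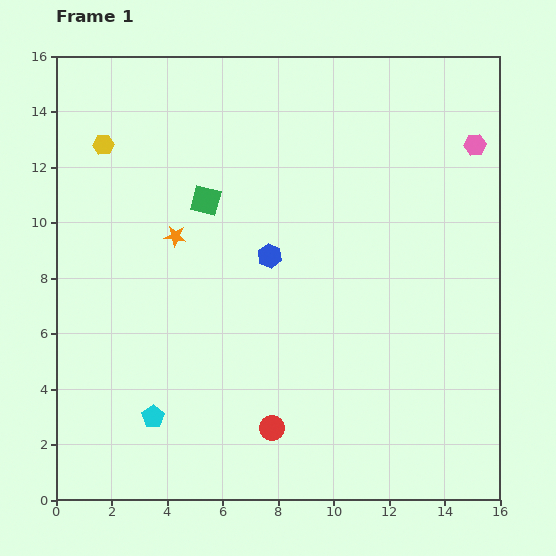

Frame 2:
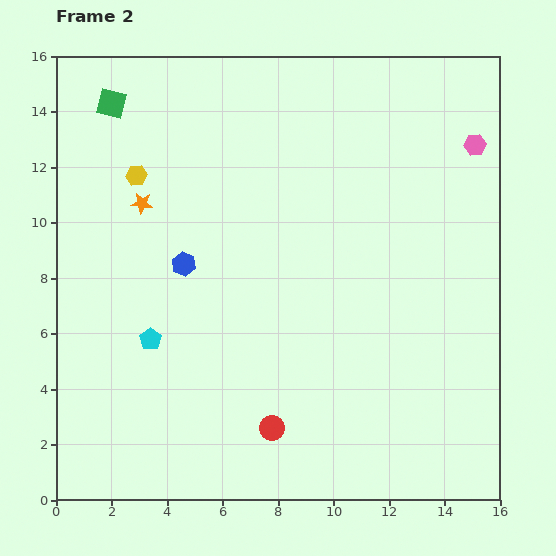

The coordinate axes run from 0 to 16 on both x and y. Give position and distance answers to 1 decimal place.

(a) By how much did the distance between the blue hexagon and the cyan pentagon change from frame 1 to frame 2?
-4.2

Distance in frame 1: 7.2. Distance in frame 2: 3.0.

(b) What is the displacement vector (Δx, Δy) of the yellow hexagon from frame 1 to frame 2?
(1.2, -1.1)

The yellow hexagon was at (1.7, 12.8) in frame 1 and (2.9, 11.7) in frame 2.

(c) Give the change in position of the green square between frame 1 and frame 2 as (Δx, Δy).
(-3.4, 3.5)

The green square was at (5.4, 10.8) in frame 1 and (2.0, 14.3) in frame 2.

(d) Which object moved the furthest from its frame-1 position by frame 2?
the green square

(moved 4.9; next 3.1)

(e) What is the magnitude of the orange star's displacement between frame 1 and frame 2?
1.7

The orange star moved from (4.3, 9.5) to (3.1, 10.7), a distance of √(1.2² + 1.2²) ≈ 1.7.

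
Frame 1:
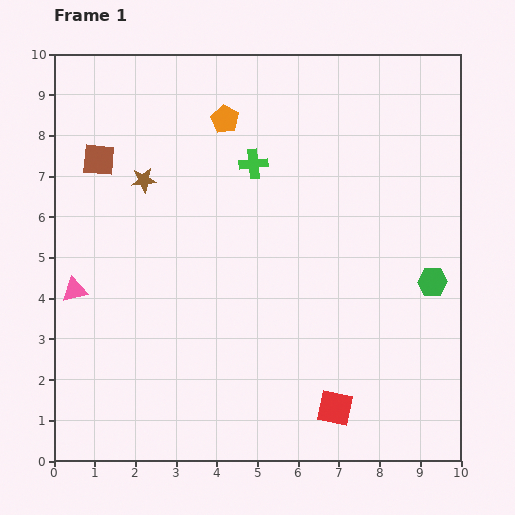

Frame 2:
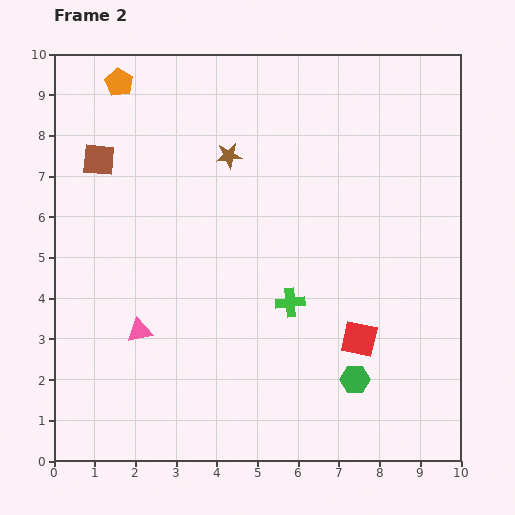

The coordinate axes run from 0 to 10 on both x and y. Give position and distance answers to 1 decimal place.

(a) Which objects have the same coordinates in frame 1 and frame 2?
the brown square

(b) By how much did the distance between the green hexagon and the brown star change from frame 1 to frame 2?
-1.2

Distance in frame 1: 7.5. Distance in frame 2: 6.3.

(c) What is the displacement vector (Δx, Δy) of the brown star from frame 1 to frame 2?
(2.1, 0.6)

The brown star was at (2.2, 6.9) in frame 1 and (4.3, 7.5) in frame 2.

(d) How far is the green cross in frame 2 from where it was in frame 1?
3.5

The green cross moved from (4.9, 7.3) to (5.8, 3.9), a distance of √(0.9² + 3.4²) ≈ 3.5.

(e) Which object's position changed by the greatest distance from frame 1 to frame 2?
the green cross

(moved 3.5; next 3.1)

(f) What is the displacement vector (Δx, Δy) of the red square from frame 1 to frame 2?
(0.6, 1.7)

The red square was at (6.9, 1.3) in frame 1 and (7.5, 3.0) in frame 2.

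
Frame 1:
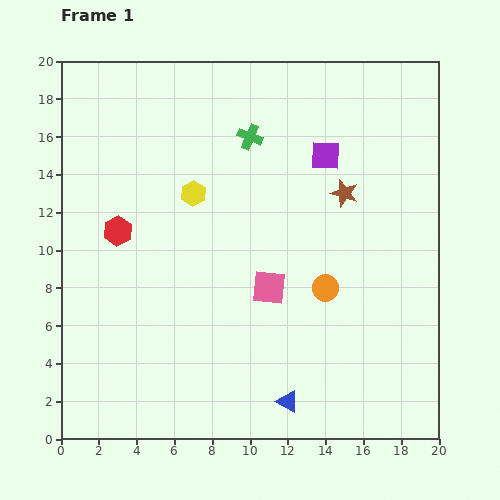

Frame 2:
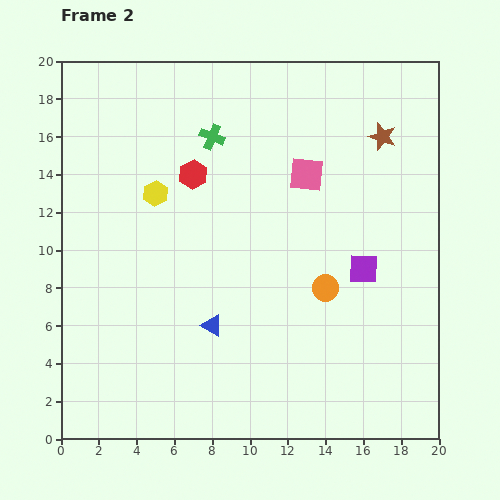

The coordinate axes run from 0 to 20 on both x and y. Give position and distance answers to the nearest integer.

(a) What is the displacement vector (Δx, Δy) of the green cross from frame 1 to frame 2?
(-2, 0)

The green cross was at (10, 16) in frame 1 and (8, 16) in frame 2.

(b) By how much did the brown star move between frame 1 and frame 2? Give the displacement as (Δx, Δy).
(2, 3)

The brown star was at (15, 13) in frame 1 and (17, 16) in frame 2.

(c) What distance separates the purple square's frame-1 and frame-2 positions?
6

The purple square moved from (14, 15) to (16, 9), a distance of √(2² + 6²) ≈ 6.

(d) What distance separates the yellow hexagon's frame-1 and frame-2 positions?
2

The yellow hexagon moved from (7, 13) to (5, 13), a distance of √(2² + 0²) ≈ 2.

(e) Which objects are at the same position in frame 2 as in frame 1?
the orange circle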